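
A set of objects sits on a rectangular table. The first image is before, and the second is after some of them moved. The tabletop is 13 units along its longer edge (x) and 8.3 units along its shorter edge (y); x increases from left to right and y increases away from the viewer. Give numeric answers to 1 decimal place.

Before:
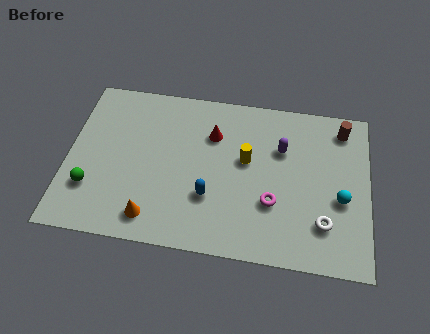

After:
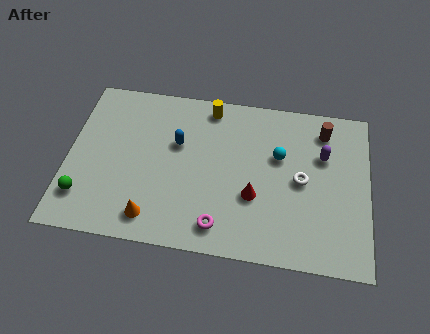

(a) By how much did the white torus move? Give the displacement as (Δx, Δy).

(-1.0, 2.0)

The white torus started near (11.1, 2.1) and ended near (10.1, 4.1).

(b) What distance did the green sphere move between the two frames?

0.6

From (1.1, 2.4) to (0.8, 1.9), the green sphere covered √(0.3² + 0.5²) ≈ 0.6 units.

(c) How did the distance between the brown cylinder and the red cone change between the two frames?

-0.9

Before: roughly 5.7 units apart; after: 4.8. That's 0.9 units closer together.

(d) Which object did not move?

the orange cone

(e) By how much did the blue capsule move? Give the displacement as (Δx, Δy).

(-1.5, 2.5)

The blue capsule was at about (6.2, 2.7) and moved to about (4.7, 5.2).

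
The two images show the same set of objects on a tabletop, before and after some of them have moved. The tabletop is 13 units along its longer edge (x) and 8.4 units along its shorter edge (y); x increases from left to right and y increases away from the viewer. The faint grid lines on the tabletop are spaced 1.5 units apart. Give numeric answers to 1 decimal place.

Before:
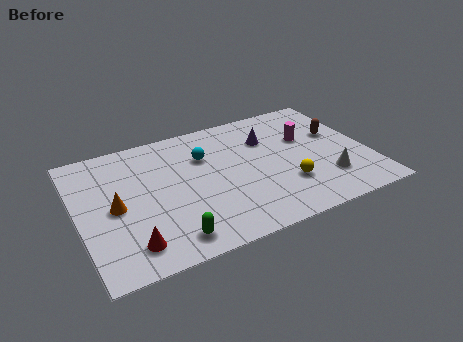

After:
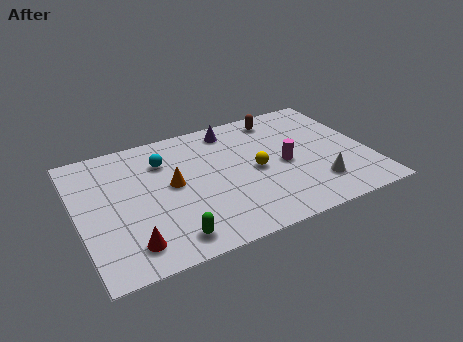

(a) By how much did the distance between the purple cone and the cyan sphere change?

+0.5

Before: roughly 2.9 units apart; after: 3.4. That's 0.5 units further apart.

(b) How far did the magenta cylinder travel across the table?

1.8

The magenta cylinder moved from about (10.4, 5.3) to (9.2, 3.9), a distance of √(1.2² + 1.4²) ≈ 1.8.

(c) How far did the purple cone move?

2.0

The purple cone was near (8.7, 5.9) before and (7.2, 7.2) after, so it travelled √(1.5² + 1.3²) ≈ 2.0 units.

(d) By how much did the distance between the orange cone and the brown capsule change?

-4.4

They were about 10.3 units apart before and 5.9 after — 4.4 units closer together.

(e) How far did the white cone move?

0.5

The white cone was near (10.9, 2.2) before and (10.4, 2.0) after, so it travelled √(0.5² + 0.2²) ≈ 0.5 units.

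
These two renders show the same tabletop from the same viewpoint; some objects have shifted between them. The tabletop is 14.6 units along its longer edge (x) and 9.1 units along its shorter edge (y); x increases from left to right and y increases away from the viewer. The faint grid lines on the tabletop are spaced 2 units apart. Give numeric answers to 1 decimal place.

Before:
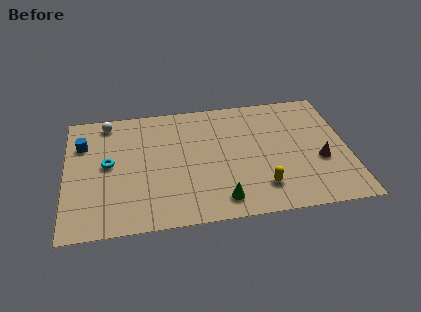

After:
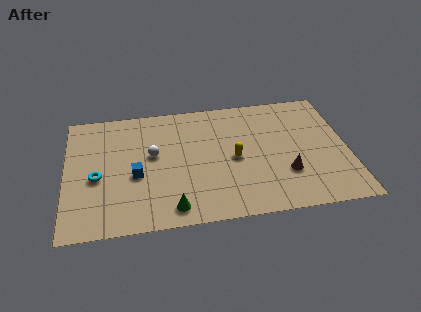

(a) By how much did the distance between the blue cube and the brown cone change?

-4.8

The distance was about 12.6 in the first image and 7.8 in the second, so they moved 4.8 units closer together.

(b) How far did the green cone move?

2.5

The green cone moved from about (7.9, 1.4) to (5.4, 1.2), a distance of √(2.5² + 0.2²) ≈ 2.5.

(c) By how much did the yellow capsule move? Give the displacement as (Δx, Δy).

(-1.3, 2.3)

From the two frames, the yellow capsule sits at roughly (10.0, 2.0) before and (8.7, 4.3) after.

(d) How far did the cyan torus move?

1.1

The cyan torus was near (2.2, 4.8) before and (1.6, 3.9) after, so it travelled √(0.6² + 0.9²) ≈ 1.1 units.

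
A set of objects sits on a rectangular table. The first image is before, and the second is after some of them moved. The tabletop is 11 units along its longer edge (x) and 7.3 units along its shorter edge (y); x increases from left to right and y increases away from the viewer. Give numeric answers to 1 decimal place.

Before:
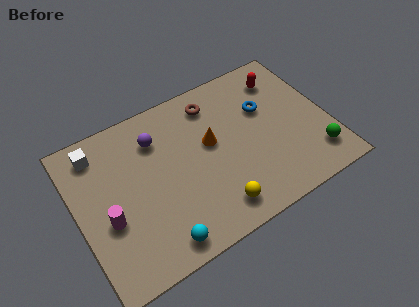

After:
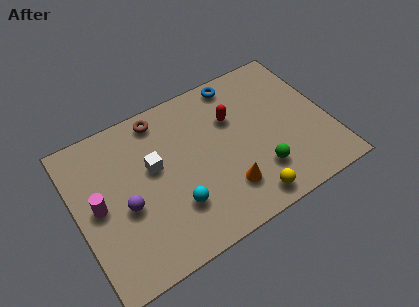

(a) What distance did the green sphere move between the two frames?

2.4

The green sphere was near (10.1, 1.5) before and (7.7, 1.9) after, so it travelled √(2.4² + 0.4²) ≈ 2.4 units.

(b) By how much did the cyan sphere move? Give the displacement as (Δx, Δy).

(0.9, 1.2)

The cyan sphere was at about (3.1, 0.9) and moved to about (4.0, 2.1).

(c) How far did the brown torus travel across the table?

2.3

From (6.3, 6.0) to (4.0, 6.4), the brown torus covered √(2.3² + 0.4²) ≈ 2.3 units.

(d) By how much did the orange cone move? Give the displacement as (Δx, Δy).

(0.3, -2.4)

The orange cone started near (5.9, 4.2) and ended near (6.2, 1.8).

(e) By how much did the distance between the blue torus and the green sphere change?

+1.0

They were about 3.6 units apart before and 4.6 after — 1.0 units further apart.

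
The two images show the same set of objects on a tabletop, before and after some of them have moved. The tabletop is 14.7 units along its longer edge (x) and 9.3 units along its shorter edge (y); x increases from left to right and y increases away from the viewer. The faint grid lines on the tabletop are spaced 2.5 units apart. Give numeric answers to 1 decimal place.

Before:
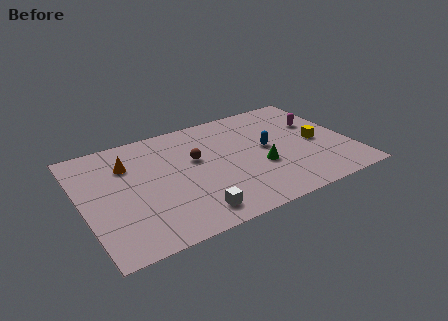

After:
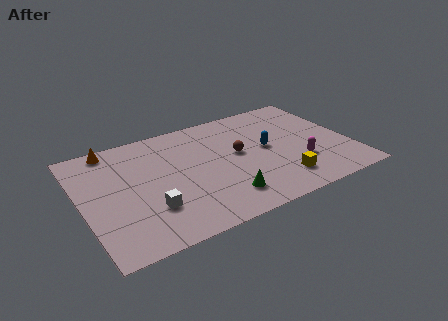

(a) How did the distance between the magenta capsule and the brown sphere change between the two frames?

-3.1

The distance was about 6.9 in the first image and 3.8 in the second, so they moved 3.1 units closer together.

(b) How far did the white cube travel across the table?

2.5

From (5.5, 1.4) to (3.4, 2.7), the white cube covered √(2.1² + 1.3²) ≈ 2.5 units.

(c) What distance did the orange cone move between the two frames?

1.8

From (2.7, 6.7) to (2.0, 8.4), the orange cone covered √(0.7² + 1.7²) ≈ 1.8 units.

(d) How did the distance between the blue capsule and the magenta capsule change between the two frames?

-0.7

Before: roughly 3.2 units apart; after: 2.5. That's 0.7 units closer together.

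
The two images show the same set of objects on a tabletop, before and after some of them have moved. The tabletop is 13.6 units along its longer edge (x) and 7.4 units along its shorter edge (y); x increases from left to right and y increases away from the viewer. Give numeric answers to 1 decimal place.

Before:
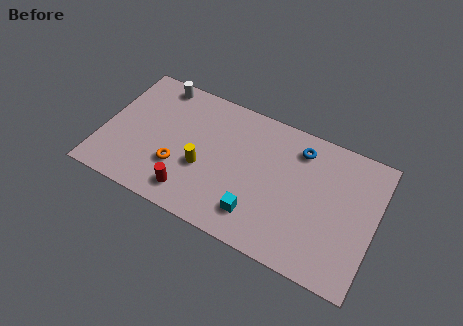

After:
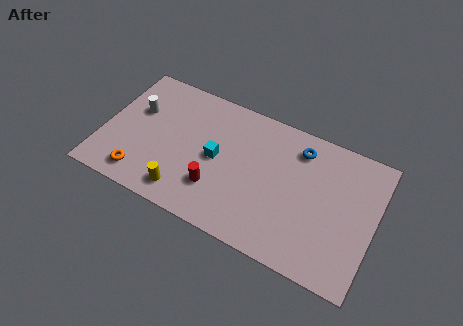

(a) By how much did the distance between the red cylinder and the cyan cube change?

-1.7

They were about 3.3 units apart before and 1.6 after — 1.7 units closer together.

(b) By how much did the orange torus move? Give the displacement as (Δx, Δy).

(-1.7, -1.2)

The orange torus started near (3.9, 2.4) and ended near (2.2, 1.2).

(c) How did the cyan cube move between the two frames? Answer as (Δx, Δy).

(-2.3, 2.1)

The cyan cube was at about (8.0, 1.6) and moved to about (5.7, 3.7).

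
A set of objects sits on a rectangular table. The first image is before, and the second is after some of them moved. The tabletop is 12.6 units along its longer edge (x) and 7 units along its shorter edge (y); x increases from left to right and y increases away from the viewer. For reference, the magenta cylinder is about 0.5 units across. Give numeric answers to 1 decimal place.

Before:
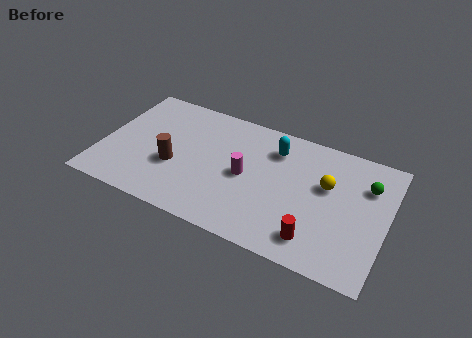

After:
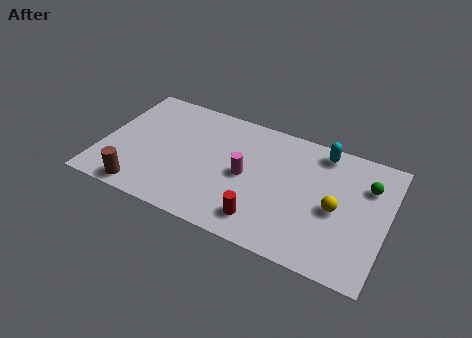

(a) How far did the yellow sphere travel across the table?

1.2

The yellow sphere was near (9.9, 4.3) before and (10.4, 3.2) after, so it travelled √(0.5² + 1.1²) ≈ 1.2 units.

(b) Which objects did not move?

the green sphere and the magenta cylinder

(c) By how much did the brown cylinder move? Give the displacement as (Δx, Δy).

(-1.2, -1.9)

From the two frames, the brown cylinder sits at roughly (3.3, 2.7) before and (2.1, 0.8) after.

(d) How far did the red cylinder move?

2.3

The red cylinder was near (9.7, 1.3) before and (7.4, 1.3) after, so it travelled √(2.3² + 0.0²) ≈ 2.3 units.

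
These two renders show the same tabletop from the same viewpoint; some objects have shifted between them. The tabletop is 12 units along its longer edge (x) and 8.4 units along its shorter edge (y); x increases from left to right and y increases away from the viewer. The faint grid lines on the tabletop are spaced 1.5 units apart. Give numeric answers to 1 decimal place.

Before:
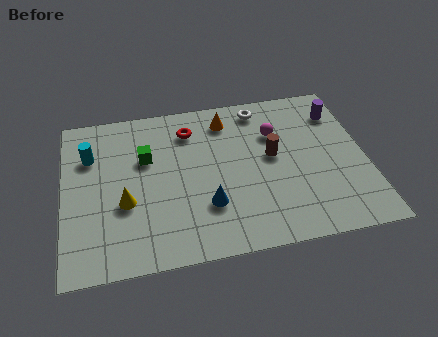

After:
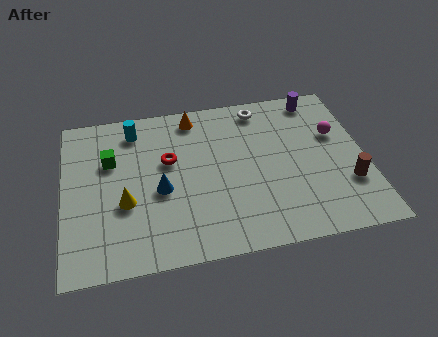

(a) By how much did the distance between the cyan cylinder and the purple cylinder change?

-2.6

They were about 10.0 units apart before and 7.4 after — 2.6 units closer together.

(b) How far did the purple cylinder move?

1.2

From (11.1, 6.5) to (10.3, 7.4), the purple cylinder covered √(0.8² + 0.9²) ≈ 1.2 units.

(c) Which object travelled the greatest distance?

the brown cylinder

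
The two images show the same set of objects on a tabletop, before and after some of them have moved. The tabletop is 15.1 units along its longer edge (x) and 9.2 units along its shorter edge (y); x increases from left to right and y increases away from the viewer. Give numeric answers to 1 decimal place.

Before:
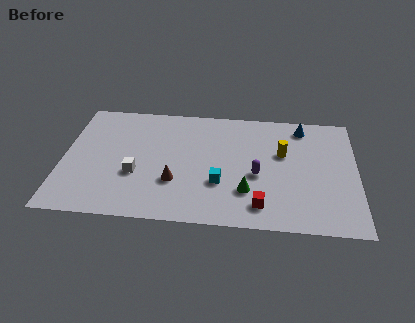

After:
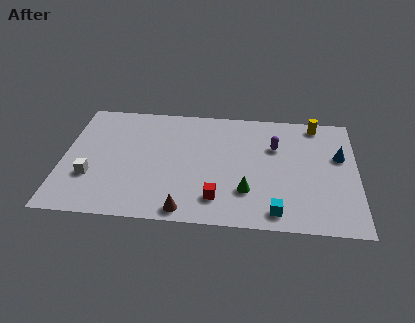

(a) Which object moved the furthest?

the cyan cube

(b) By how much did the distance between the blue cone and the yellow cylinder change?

+0.4

The distance was about 2.4 in the first image and 2.8 in the second, so they moved 0.4 units further apart.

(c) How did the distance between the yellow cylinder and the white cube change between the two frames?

+4.8

They were about 7.8 units apart before and 12.6 after — 4.8 units further apart.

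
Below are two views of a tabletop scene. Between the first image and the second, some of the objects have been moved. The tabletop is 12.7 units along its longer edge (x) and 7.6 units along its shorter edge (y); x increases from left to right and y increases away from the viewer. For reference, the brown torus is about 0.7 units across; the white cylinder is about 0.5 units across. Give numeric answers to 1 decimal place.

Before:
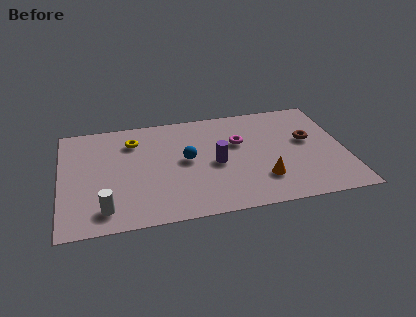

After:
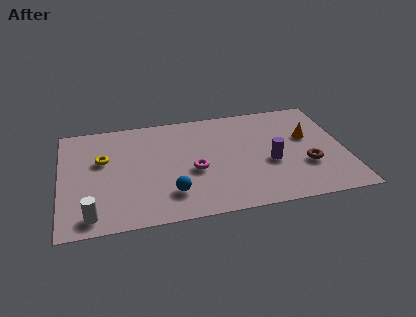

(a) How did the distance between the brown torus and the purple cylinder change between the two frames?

-2.6

Before: roughly 4.3 units apart; after: 1.7. That's 2.6 units closer together.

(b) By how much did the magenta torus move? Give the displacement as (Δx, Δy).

(-2.1, -1.6)

From the two frames, the magenta torus sits at roughly (8.0, 4.8) before and (5.9, 3.2) after.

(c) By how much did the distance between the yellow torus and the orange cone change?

+2.4

They were about 6.8 units apart before and 9.2 after — 2.4 units further apart.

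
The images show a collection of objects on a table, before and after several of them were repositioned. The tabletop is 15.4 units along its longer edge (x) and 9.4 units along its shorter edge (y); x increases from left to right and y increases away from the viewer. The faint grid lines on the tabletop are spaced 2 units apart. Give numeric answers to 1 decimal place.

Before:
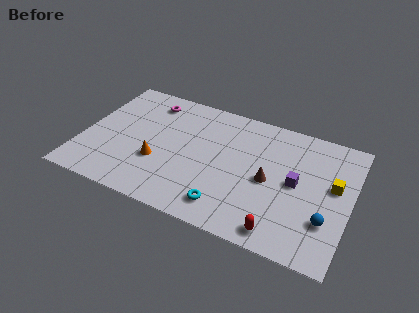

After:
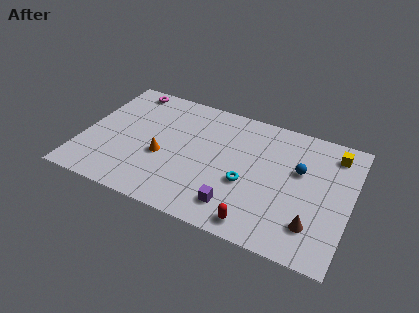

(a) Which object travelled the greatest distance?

the purple cube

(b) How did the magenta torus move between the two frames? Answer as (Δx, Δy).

(-1.4, 0.6)

From the two frames, the magenta torus sits at roughly (3.4, 7.8) before and (2.0, 8.4) after.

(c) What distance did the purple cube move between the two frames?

4.3

The purple cube was near (12.3, 4.8) before and (9.2, 1.8) after, so it travelled √(3.1² + 3.0²) ≈ 4.3 units.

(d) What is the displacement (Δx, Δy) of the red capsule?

(-1.3, 0.0)

The red capsule was at about (11.8, 1.1) and moved to about (10.5, 1.1).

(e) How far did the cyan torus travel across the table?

2.3

The cyan torus moved from about (8.7, 1.6) to (9.6, 3.7), a distance of √(0.9² + 2.1²) ≈ 2.3.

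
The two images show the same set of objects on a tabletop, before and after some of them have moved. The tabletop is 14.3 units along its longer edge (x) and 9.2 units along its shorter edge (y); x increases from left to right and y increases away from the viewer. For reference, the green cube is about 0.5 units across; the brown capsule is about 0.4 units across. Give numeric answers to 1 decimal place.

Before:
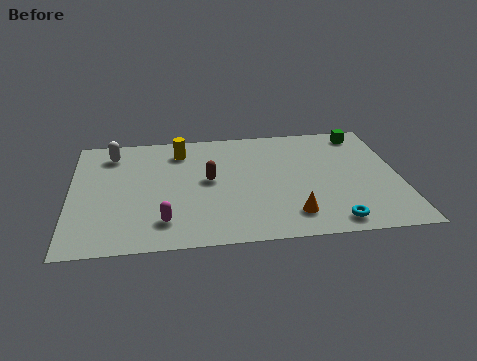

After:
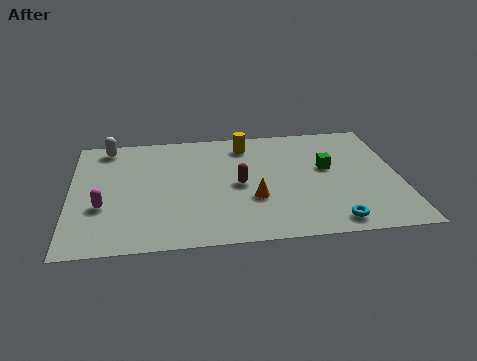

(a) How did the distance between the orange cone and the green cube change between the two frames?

-3.2

They were about 7.1 units apart before and 3.9 after — 3.2 units closer together.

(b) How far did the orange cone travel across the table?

2.1

From (9.5, 1.8) to (7.9, 3.2), the orange cone covered √(1.6² + 1.4²) ≈ 2.1 units.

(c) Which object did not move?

the cyan torus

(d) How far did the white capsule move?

0.6

The white capsule was near (1.8, 7.5) before and (1.6, 8.1) after, so it travelled √(0.2² + 0.6²) ≈ 0.6 units.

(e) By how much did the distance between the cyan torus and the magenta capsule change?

+2.8

The distance was about 7.2 in the first image and 10.0 in the second, so they moved 2.8 units further apart.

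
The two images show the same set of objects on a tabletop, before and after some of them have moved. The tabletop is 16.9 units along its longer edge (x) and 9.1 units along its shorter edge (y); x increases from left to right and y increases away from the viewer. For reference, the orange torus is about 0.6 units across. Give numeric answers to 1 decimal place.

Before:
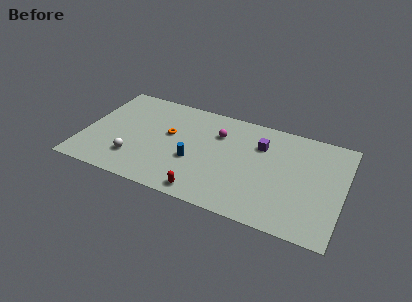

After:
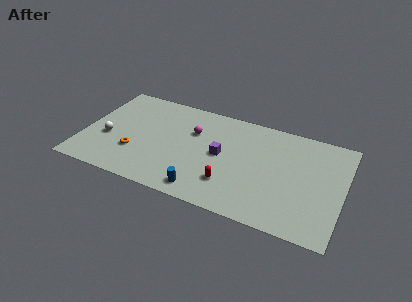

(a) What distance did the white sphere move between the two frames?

2.3

From (3.5, 2.3) to (1.6, 3.6), the white sphere covered √(1.9² + 1.3²) ≈ 2.3 units.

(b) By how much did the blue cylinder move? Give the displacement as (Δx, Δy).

(0.9, -2.3)

From the two frames, the blue cylinder sits at roughly (7.3, 3.5) before and (8.2, 1.2) after.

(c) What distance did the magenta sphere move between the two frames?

1.6

From (8.6, 6.5) to (7.0, 6.1), the magenta sphere covered √(1.6² + 0.4²) ≈ 1.6 units.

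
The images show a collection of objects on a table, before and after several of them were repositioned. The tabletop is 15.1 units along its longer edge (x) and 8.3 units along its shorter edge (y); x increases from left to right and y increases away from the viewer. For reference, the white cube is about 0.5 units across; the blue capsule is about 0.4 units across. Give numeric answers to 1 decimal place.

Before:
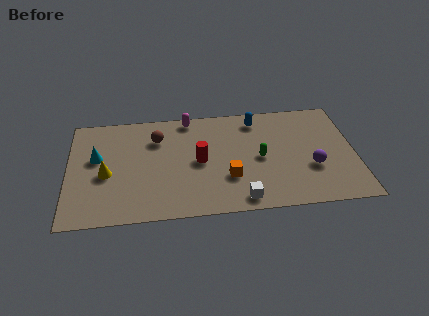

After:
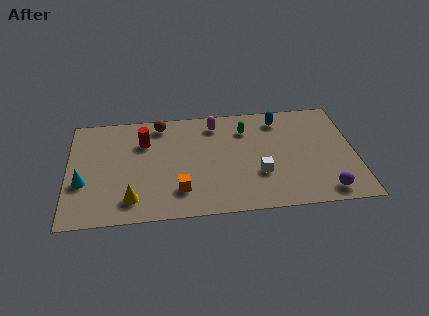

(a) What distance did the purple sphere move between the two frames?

2.0

The purple sphere moved from about (12.8, 3.0) to (13.4, 1.1), a distance of √(0.6² + 1.9²) ≈ 2.0.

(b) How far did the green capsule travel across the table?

2.4

From (10.1, 4.0) to (9.4, 6.3), the green capsule covered √(0.7² + 2.3²) ≈ 2.4 units.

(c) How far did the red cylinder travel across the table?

3.4

From (6.9, 4.1) to (4.0, 5.9), the red cylinder covered √(2.9² + 1.8²) ≈ 3.4 units.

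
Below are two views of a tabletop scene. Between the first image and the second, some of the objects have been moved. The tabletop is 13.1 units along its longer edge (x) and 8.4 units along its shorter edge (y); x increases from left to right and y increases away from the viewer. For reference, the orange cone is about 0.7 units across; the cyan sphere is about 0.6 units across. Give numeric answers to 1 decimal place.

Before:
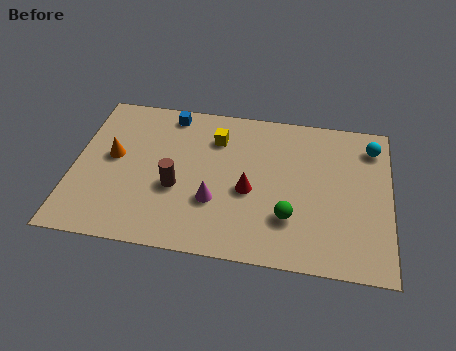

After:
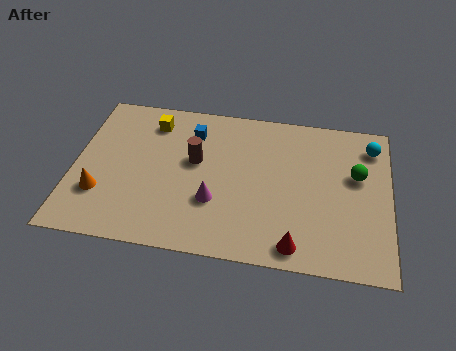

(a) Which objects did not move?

the cyan sphere and the magenta cone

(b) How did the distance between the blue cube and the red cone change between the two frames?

+1.9

Before: roughly 5.2 units apart; after: 7.1. That's 1.9 units further apart.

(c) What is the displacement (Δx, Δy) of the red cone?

(2.0, -2.6)

The red cone was at about (7.3, 3.6) and moved to about (9.3, 1.0).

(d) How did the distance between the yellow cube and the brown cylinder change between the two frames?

-0.7

The distance was about 3.4 in the first image and 2.7 in the second, so they moved 0.7 units closer together.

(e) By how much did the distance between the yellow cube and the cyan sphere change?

+2.7

The distance was about 6.5 in the first image and 9.2 in the second, so they moved 2.7 units further apart.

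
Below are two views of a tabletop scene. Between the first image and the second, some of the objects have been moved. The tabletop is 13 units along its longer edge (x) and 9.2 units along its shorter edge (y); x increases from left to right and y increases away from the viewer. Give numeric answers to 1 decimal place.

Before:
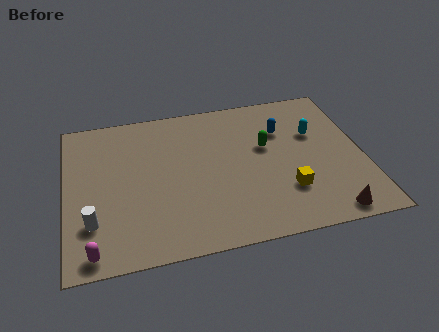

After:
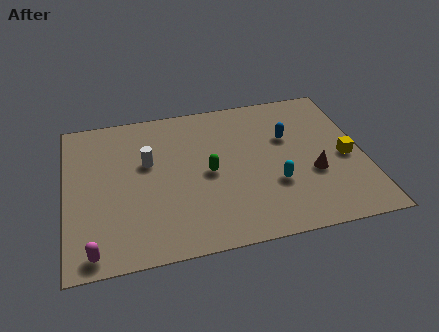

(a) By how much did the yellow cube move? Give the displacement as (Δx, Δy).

(2.7, 1.5)

The yellow cube started near (9.5, 2.6) and ended near (12.2, 4.1).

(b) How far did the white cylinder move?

4.0

From (1.1, 2.5) to (3.6, 5.6), the white cylinder covered √(2.5² + 3.1²) ≈ 4.0 units.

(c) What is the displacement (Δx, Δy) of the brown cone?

(-0.5, 2.5)

The brown cone was at about (11.2, 0.9) and moved to about (10.7, 3.4).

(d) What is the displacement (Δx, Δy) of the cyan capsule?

(-2.0, -2.8)

The cyan capsule started near (11.0, 5.9) and ended near (9.0, 3.1).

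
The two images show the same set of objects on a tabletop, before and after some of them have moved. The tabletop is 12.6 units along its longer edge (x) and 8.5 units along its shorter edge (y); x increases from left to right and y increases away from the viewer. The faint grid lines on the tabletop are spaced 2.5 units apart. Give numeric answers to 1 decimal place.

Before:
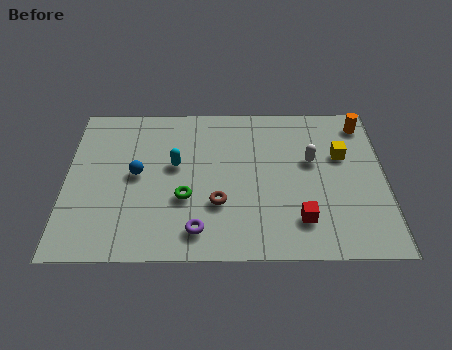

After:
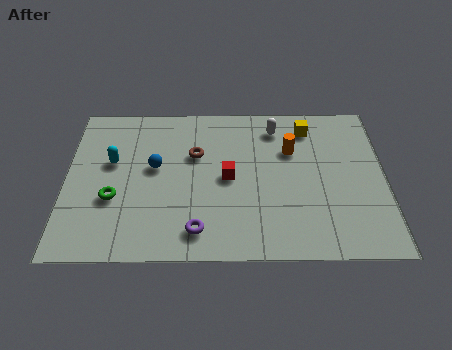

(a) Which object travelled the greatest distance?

the red cube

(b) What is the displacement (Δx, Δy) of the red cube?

(-2.8, 2.3)

The red cube started near (9.2, 1.9) and ended near (6.4, 4.2).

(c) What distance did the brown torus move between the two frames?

2.8

The brown torus was near (6.0, 2.8) before and (5.1, 5.5) after, so it travelled √(0.9² + 2.7²) ≈ 2.8 units.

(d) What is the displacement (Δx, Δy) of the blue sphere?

(0.7, 0.4)

The blue sphere was at about (2.8, 4.4) and moved to about (3.5, 4.8).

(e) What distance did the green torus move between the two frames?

2.8

The green torus moved from about (4.7, 3.1) to (1.9, 3.1), a distance of √(2.8² + 0.0²) ≈ 2.8.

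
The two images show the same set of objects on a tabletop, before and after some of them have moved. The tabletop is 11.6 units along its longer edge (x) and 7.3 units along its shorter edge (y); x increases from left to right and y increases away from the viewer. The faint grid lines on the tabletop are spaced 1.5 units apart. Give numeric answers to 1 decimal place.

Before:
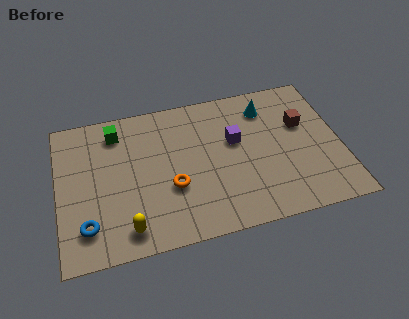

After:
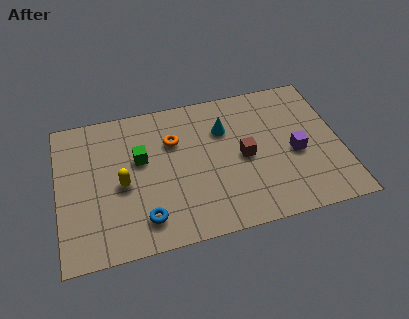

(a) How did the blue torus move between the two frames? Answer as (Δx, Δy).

(2.3, -0.2)

The blue torus started near (1.1, 1.6) and ended near (3.4, 1.4).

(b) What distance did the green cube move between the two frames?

1.8

From (2.5, 6.0) to (3.4, 4.4), the green cube covered √(0.9² + 1.6²) ≈ 1.8 units.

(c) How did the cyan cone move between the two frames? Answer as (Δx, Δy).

(-1.8, -0.7)

From the two frames, the cyan cone sits at roughly (8.7, 5.8) before and (6.9, 5.1) after.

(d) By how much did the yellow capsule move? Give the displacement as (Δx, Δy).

(-0.1, 2.2)

The yellow capsule was at about (2.7, 1.1) and moved to about (2.6, 3.3).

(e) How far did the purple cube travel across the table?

2.7

The purple cube was near (7.3, 4.4) before and (9.7, 3.2) after, so it travelled √(2.4² + 1.2²) ≈ 2.7 units.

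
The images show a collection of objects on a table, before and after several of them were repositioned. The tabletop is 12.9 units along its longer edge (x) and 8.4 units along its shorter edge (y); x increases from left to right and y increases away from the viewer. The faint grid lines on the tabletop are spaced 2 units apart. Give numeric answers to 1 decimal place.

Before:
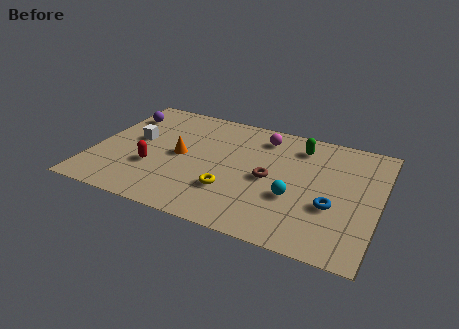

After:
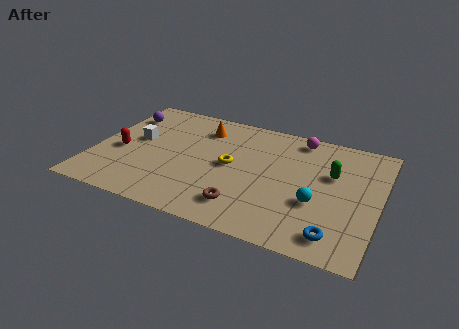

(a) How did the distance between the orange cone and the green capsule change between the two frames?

+0.4

Before: roughly 5.8 units apart; after: 6.2. That's 0.4 units further apart.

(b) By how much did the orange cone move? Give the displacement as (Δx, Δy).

(0.7, 2.4)

From the two frames, the orange cone sits at roughly (3.9, 4.2) before and (4.6, 6.6) after.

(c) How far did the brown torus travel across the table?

2.5

The brown torus was near (8.0, 4.0) before and (7.1, 1.7) after, so it travelled √(0.9² + 2.3²) ≈ 2.5 units.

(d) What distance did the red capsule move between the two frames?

1.7

The red capsule moved from about (2.8, 2.9) to (1.2, 3.6), a distance of √(1.6² + 0.7²) ≈ 1.7.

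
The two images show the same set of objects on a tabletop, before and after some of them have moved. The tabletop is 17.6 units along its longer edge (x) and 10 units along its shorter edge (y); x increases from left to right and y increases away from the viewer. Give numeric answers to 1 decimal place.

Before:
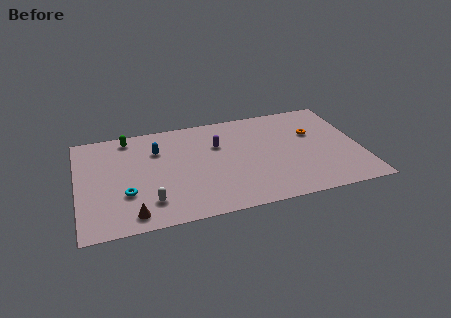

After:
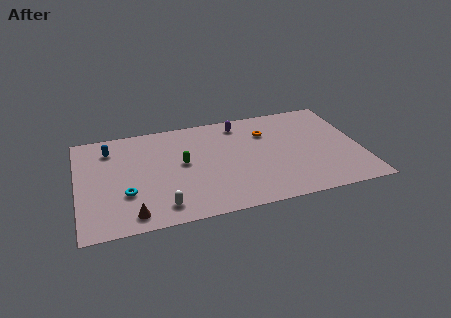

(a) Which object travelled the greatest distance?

the green capsule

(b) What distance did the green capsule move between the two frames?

4.7

From (3.3, 8.8) to (6.5, 5.4), the green capsule covered √(3.2² + 3.4²) ≈ 4.7 units.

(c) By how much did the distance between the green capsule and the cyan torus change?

-1.3

Before: roughly 5.5 units apart; after: 4.2. That's 1.3 units closer together.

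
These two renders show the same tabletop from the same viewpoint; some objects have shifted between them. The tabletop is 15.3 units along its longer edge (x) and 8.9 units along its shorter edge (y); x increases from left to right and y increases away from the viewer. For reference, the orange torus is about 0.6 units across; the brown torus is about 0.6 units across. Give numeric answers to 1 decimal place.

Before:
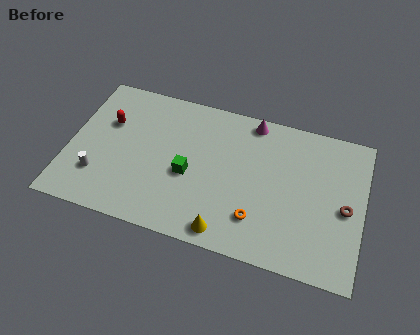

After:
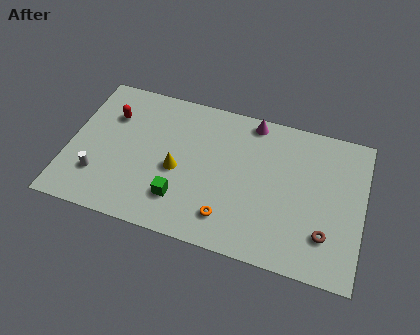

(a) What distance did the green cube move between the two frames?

1.6

From (6.3, 3.8) to (6.0, 2.2), the green cube covered √(0.3² + 1.6²) ≈ 1.6 units.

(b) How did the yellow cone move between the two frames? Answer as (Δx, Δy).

(-2.8, 2.9)

The yellow cone was at about (8.5, 1.0) and moved to about (5.7, 3.9).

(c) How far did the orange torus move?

1.6

The orange torus moved from about (10.0, 2.2) to (8.5, 1.8), a distance of √(1.5² + 0.4²) ≈ 1.6.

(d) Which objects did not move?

the white cylinder and the magenta cone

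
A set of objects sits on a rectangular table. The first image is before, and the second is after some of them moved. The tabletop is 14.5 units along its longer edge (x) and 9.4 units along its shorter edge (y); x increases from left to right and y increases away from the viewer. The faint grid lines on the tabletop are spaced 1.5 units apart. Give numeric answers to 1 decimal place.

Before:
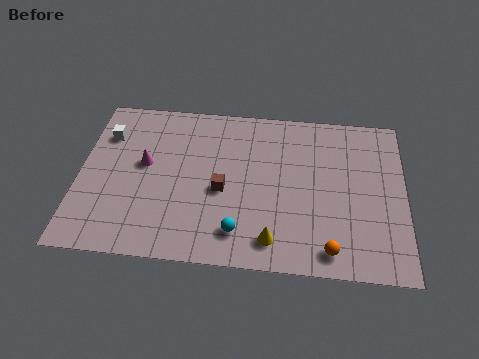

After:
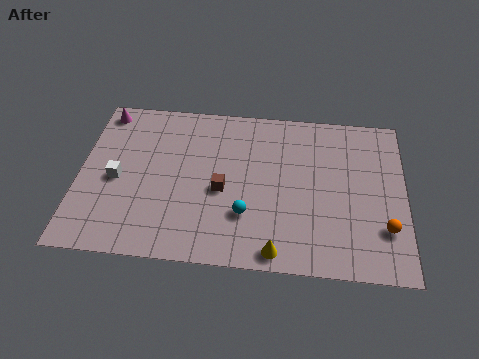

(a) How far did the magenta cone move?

3.6

The magenta cone moved from about (2.9, 5.3) to (0.9, 8.3), a distance of √(2.0² + 3.0²) ≈ 3.6.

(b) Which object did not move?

the brown cube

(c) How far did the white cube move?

2.7

From (1.1, 6.9) to (1.7, 4.3), the white cube covered √(0.6² + 2.6²) ≈ 2.7 units.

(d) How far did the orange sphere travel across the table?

2.8

The orange sphere moved from about (11.2, 1.2) to (13.6, 2.6), a distance of √(2.4² + 1.4²) ≈ 2.8.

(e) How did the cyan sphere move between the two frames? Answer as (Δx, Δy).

(0.3, 1.0)

The cyan sphere started near (7.2, 1.8) and ended near (7.5, 2.8).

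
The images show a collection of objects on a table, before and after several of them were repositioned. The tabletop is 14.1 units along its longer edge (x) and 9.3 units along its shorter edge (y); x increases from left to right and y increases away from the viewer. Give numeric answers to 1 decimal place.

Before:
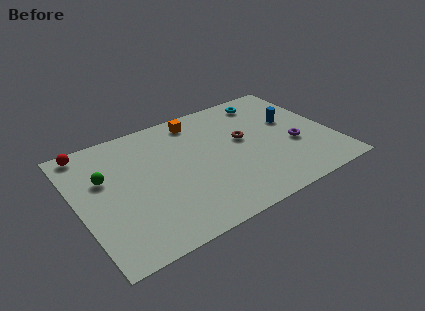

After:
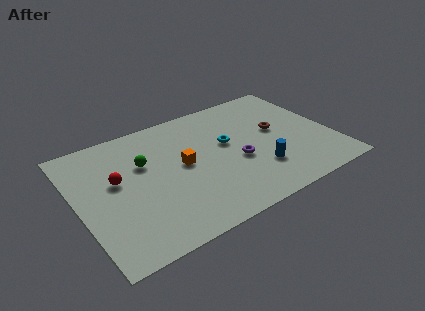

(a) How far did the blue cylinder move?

3.8

The blue cylinder moved from about (12.1, 5.6) to (9.7, 2.6), a distance of √(2.4² + 3.0²) ≈ 3.8.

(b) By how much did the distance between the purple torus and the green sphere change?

-5.2

The distance was about 10.6 in the first image and 5.4 in the second, so they moved 5.2 units closer together.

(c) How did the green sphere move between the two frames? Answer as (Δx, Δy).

(2.2, 0.1)

The green sphere started near (1.6, 5.9) and ended near (3.8, 6.0).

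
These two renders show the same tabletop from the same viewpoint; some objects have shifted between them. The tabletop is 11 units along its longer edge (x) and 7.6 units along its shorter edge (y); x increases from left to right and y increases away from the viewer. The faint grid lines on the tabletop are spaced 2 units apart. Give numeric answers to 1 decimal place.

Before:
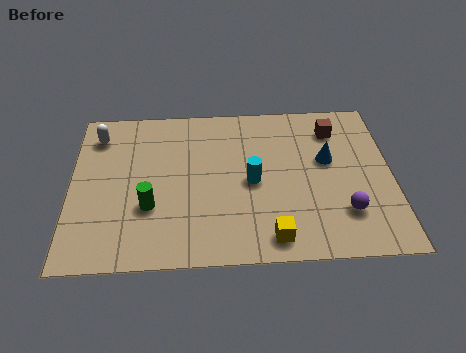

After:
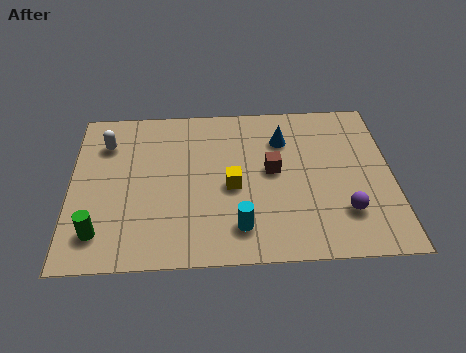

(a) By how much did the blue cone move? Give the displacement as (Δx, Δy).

(-1.5, 1.1)

The blue cone was at about (8.8, 4.5) and moved to about (7.3, 5.6).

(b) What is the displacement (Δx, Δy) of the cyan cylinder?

(-0.5, -2.1)

The cyan cylinder was at about (6.2, 3.6) and moved to about (5.7, 1.5).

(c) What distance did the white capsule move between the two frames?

0.5

The white capsule was near (0.9, 6.1) before and (1.2, 5.7) after, so it travelled √(0.3² + 0.4²) ≈ 0.5 units.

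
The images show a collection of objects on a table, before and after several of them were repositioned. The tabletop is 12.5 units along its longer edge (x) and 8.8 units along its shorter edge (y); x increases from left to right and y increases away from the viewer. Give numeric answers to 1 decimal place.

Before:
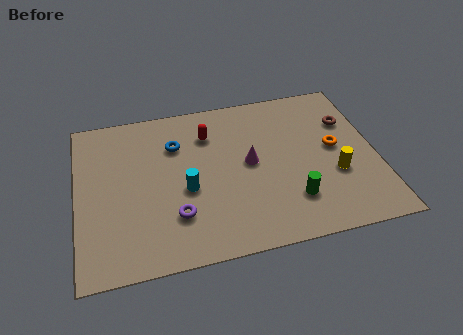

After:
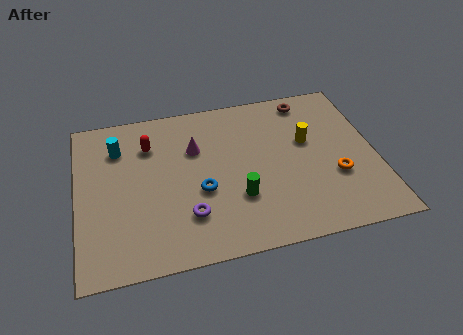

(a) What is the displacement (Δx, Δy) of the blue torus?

(0.9, -2.8)

From the two frames, the blue torus sits at roughly (4.2, 6.3) before and (5.1, 3.5) after.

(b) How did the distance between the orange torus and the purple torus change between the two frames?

-0.9

Before: roughly 7.2 units apart; after: 6.3. That's 0.9 units closer together.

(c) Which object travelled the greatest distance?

the cyan cylinder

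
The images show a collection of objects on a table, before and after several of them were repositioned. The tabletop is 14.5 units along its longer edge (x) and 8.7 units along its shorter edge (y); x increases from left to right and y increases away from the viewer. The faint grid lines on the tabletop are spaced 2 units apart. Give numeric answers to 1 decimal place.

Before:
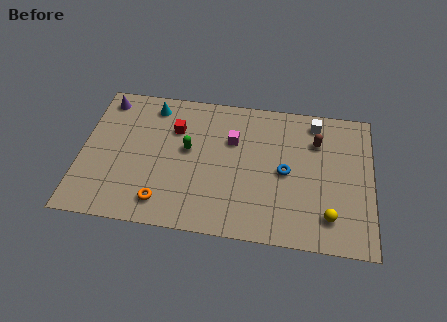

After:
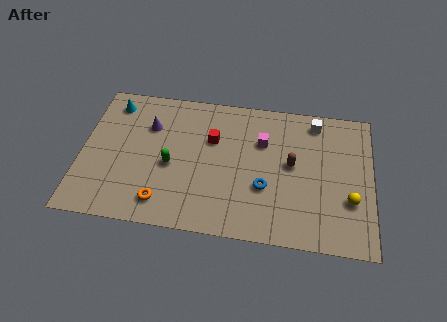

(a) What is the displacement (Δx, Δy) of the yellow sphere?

(1.0, 1.1)

The yellow sphere started near (12.4, 1.8) and ended near (13.4, 2.9).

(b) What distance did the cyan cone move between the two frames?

2.0

The cyan cone was near (3.4, 7.4) before and (1.4, 7.3) after, so it travelled √(2.0² + 0.1²) ≈ 2.0 units.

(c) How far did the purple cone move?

2.7

The purple cone moved from about (1.0, 7.5) to (3.3, 6.1), a distance of √(2.3² + 1.4²) ≈ 2.7.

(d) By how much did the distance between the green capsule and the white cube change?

+1.2

They were about 6.8 units apart before and 8.0 after — 1.2 units further apart.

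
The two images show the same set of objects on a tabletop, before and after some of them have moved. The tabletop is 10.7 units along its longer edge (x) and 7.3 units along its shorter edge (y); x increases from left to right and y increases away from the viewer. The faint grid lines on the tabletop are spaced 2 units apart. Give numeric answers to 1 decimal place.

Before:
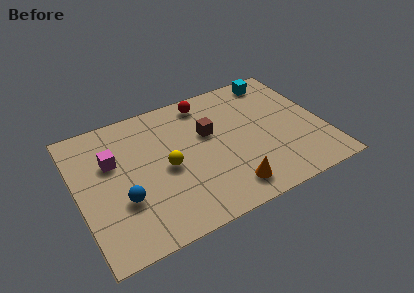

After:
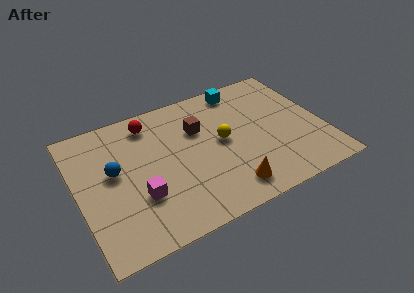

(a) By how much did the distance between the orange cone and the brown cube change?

+0.5

The distance was about 3.3 in the first image and 3.8 in the second, so they moved 0.5 units further apart.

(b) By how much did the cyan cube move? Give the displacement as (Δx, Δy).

(-1.6, 0.0)

The cyan cube started near (9.1, 6.4) and ended near (7.5, 6.4).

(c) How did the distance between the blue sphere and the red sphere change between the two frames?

-2.9

Before: roughly 5.6 units apart; after: 2.7. That's 2.9 units closer together.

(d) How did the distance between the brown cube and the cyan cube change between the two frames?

-1.2

Before: roughly 3.8 units apart; after: 2.6. That's 1.2 units closer together.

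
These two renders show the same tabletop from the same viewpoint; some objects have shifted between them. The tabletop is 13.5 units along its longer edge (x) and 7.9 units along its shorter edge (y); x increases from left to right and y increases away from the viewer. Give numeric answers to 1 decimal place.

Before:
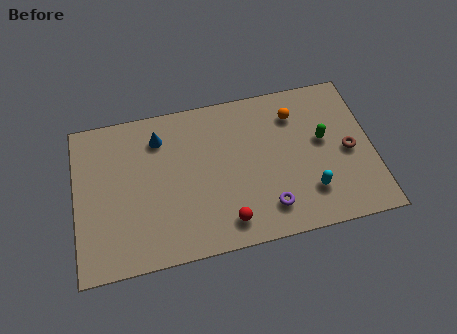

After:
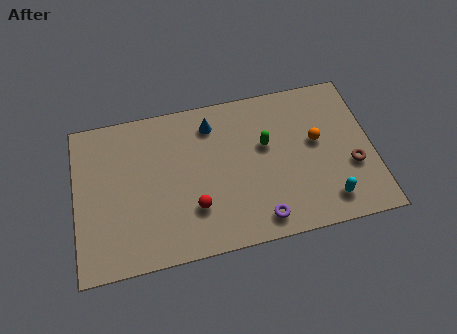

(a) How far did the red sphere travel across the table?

1.7

From (6.7, 1.3) to (5.3, 2.3), the red sphere covered √(1.4² + 1.0²) ≈ 1.7 units.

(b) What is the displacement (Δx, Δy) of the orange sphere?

(0.9, -1.6)

From the two frames, the orange sphere sits at roughly (10.1, 6.1) before and (11.0, 4.5) after.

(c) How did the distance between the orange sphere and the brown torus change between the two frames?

-1.1

The distance was about 3.3 in the first image and 2.2 in the second, so they moved 1.1 units closer together.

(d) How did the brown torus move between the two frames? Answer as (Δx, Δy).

(0.1, -0.8)

From the two frames, the brown torus sits at roughly (12.4, 3.7) before and (12.5, 2.9) after.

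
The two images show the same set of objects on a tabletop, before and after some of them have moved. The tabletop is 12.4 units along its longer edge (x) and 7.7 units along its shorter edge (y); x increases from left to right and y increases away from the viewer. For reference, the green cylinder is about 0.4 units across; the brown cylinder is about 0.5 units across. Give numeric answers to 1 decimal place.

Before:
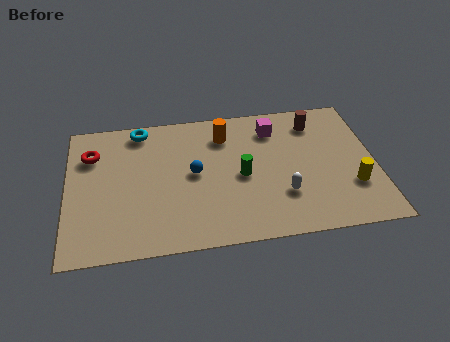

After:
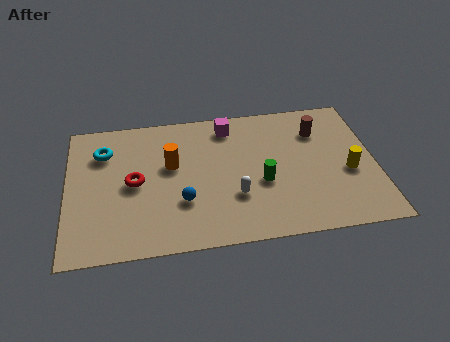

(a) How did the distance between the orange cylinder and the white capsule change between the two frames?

-1.0

Before: roughly 4.3 units apart; after: 3.3. That's 1.0 units closer together.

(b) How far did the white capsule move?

1.9

From (8.6, 2.3) to (6.7, 2.5), the white capsule covered √(1.9² + 0.2²) ≈ 1.9 units.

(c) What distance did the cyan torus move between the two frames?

1.9

The cyan torus moved from about (3.0, 6.8) to (1.5, 5.7), a distance of √(1.5² + 1.1²) ≈ 1.9.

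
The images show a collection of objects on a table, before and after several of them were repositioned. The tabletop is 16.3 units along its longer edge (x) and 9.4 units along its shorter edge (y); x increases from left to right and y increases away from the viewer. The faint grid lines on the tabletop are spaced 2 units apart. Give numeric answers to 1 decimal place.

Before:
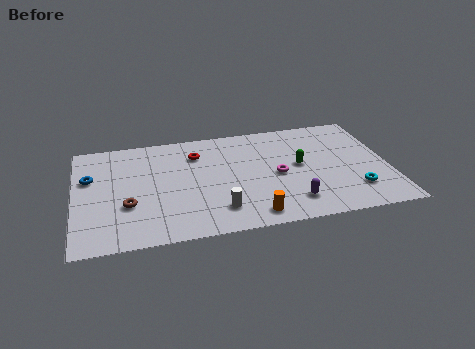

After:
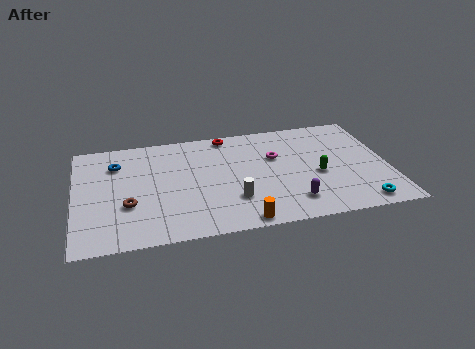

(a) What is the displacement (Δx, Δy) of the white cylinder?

(0.8, 0.7)

The white cylinder started near (7.3, 2.0) and ended near (8.1, 2.7).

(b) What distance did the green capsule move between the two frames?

1.3

The green capsule was near (11.7, 5.0) before and (12.6, 4.0) after, so it travelled √(0.9² + 1.0²) ≈ 1.3 units.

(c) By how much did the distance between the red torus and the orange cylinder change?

+1.3

The distance was about 6.4 in the first image and 7.7 in the second, so they moved 1.3 units further apart.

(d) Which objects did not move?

the brown torus and the purple capsule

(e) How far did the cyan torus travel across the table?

1.2

The cyan torus moved from about (14.4, 2.3) to (14.6, 1.1), a distance of √(0.2² + 1.2²) ≈ 1.2.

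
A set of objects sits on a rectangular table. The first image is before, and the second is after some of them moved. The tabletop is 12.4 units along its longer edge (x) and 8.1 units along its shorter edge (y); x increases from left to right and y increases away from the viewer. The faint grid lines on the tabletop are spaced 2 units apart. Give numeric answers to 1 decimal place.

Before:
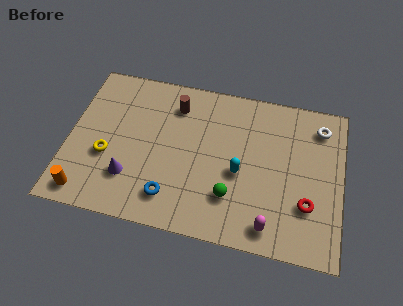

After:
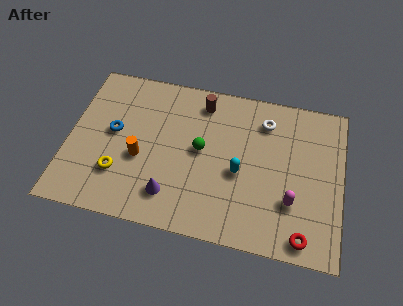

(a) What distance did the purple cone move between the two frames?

2.0

The purple cone moved from about (2.9, 2.2) to (4.8, 1.7), a distance of √(1.9² + 0.5²) ≈ 2.0.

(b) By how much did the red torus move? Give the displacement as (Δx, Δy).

(-0.1, -1.6)

The red torus started near (10.9, 2.5) and ended near (10.8, 0.9).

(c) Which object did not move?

the cyan capsule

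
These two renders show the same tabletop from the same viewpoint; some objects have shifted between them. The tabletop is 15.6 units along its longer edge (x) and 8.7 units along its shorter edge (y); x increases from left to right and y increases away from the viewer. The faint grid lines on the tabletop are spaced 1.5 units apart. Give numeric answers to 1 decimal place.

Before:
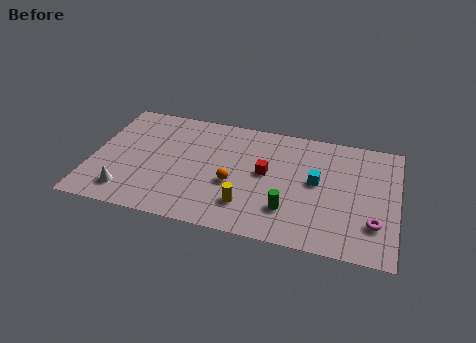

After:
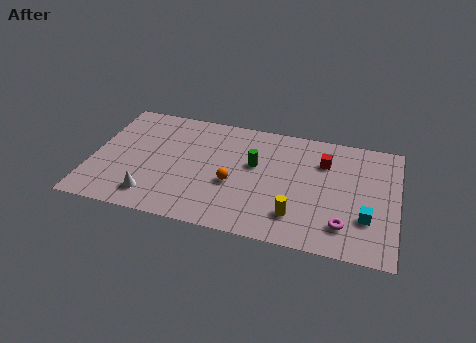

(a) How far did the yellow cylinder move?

2.5

The yellow cylinder was near (8.1, 2.1) before and (10.6, 2.0) after, so it travelled √(2.5² + 0.1²) ≈ 2.5 units.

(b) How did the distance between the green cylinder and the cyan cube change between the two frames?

+3.6

The distance was about 2.7 in the first image and 6.3 in the second, so they moved 3.6 units further apart.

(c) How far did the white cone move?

1.3

The white cone was near (2.0, 1.6) before and (3.3, 1.6) after, so it travelled √(1.3² + 0.0²) ≈ 1.3 units.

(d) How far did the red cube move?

3.3

From (8.9, 4.7) to (11.8, 6.3), the red cube covered √(2.9² + 1.6²) ≈ 3.3 units.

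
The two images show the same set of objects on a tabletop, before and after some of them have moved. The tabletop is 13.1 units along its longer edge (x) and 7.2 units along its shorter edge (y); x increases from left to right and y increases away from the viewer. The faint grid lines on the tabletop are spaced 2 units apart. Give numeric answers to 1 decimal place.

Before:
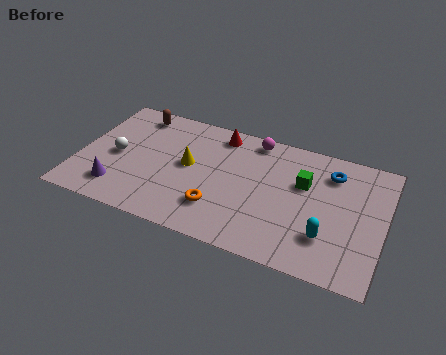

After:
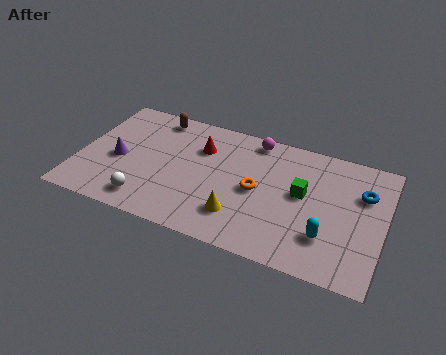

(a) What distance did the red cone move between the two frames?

1.3

The red cone moved from about (5.8, 6.2) to (5.1, 5.1), a distance of √(0.7² + 1.1²) ≈ 1.3.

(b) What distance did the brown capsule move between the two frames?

0.9

The brown capsule moved from about (2.1, 6.2) to (3.0, 6.3), a distance of √(0.9² + 0.1²) ≈ 0.9.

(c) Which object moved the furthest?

the yellow cone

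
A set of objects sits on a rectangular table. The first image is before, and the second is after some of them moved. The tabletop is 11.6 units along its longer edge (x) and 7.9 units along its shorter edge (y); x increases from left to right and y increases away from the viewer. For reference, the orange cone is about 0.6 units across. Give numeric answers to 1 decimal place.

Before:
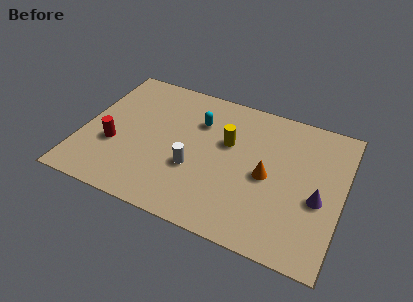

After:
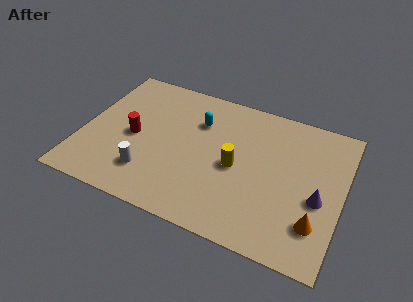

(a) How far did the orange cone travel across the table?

2.9

From (8.3, 3.7) to (10.6, 2.0), the orange cone covered √(2.3² + 1.7²) ≈ 2.9 units.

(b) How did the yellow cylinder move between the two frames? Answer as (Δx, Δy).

(0.5, -1.2)

The yellow cylinder started near (6.4, 4.9) and ended near (6.9, 3.7).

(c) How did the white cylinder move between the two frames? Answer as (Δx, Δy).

(-1.9, -1.0)

The white cylinder started near (5.1, 2.9) and ended near (3.2, 1.9).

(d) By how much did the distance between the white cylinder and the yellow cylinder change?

+1.7

Before: roughly 2.4 units apart; after: 4.1. That's 1.7 units further apart.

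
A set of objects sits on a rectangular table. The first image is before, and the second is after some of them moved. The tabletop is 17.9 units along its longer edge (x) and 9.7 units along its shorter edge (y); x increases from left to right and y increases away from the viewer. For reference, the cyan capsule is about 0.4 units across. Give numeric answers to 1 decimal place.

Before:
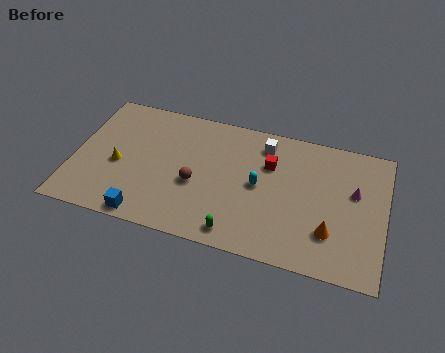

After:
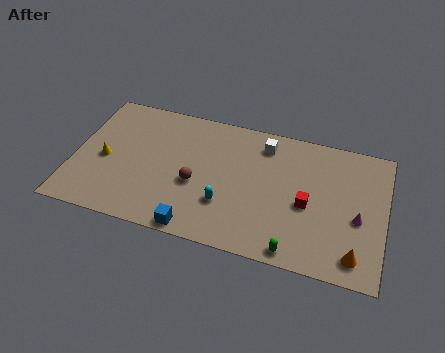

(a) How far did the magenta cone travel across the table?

1.8

The magenta cone moved from about (16.1, 5.9) to (16.4, 4.1), a distance of √(0.3² + 1.8²) ≈ 1.8.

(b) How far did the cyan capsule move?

2.6

The cyan capsule moved from about (10.7, 4.9) to (8.9, 3.0), a distance of √(1.8² + 1.9²) ≈ 2.6.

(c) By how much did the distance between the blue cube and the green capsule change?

+0.4

They were about 5.2 units apart before and 5.6 after — 0.4 units further apart.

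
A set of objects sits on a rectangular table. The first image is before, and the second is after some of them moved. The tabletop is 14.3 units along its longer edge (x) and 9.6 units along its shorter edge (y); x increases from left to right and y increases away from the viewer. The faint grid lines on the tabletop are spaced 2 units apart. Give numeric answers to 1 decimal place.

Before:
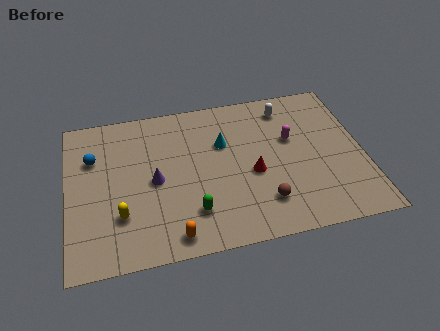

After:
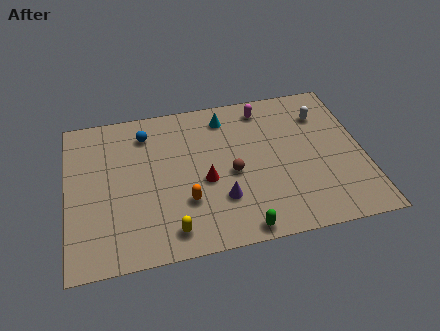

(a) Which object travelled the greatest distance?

the purple cone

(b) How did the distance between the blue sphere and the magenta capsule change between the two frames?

-3.8

The distance was about 9.6 in the first image and 5.8 in the second, so they moved 3.8 units closer together.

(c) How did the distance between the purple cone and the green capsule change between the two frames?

-0.7

Before: roughly 2.9 units apart; after: 2.2. That's 0.7 units closer together.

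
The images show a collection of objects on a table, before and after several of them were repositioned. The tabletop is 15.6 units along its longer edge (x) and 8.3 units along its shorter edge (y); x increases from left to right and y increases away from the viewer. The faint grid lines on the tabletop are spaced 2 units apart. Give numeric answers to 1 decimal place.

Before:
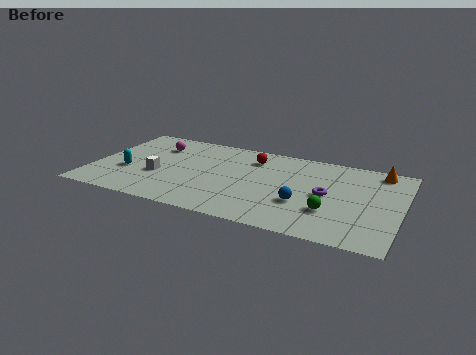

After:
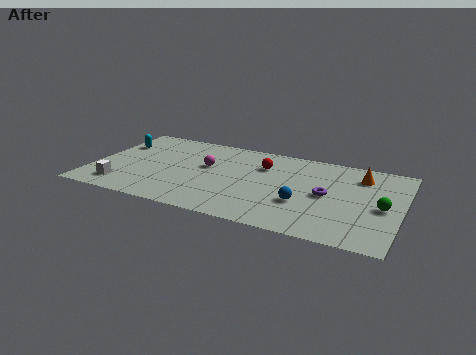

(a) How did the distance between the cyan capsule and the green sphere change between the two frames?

+3.5

The distance was about 10.4 in the first image and 13.9 in the second, so they moved 3.5 units further apart.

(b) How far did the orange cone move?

1.2

The orange cone was near (14.3, 7.3) before and (13.4, 6.5) after, so it travelled √(0.9² + 0.8²) ≈ 1.2 units.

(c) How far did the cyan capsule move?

2.8

From (1.8, 3.1) to (0.9, 5.8), the cyan capsule covered √(0.9² + 2.7²) ≈ 2.8 units.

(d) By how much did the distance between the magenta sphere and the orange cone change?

-3.6

The distance was about 11.5 in the first image and 7.9 in the second, so they moved 3.6 units closer together.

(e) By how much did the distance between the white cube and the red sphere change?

+2.5

They were about 5.6 units apart before and 8.1 after — 2.5 units further apart.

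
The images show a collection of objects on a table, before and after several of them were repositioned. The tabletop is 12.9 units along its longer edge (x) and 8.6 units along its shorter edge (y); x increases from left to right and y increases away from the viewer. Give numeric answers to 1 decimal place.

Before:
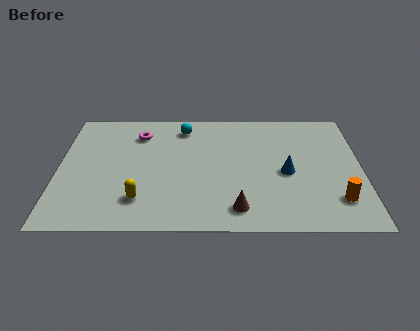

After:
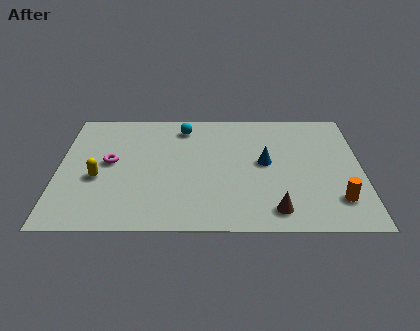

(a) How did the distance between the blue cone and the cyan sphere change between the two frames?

-1.1

Before: roughly 5.5 units apart; after: 4.4. That's 1.1 units closer together.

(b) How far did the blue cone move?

1.1

The blue cone moved from about (9.7, 3.9) to (8.8, 4.6), a distance of √(0.9² + 0.7²) ≈ 1.1.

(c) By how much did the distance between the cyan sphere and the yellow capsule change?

-0.3

Before: roughly 5.5 units apart; after: 5.2. That's 0.3 units closer together.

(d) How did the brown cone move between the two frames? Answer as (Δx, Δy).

(1.6, -0.1)

From the two frames, the brown cone sits at roughly (7.6, 1.4) before and (9.2, 1.3) after.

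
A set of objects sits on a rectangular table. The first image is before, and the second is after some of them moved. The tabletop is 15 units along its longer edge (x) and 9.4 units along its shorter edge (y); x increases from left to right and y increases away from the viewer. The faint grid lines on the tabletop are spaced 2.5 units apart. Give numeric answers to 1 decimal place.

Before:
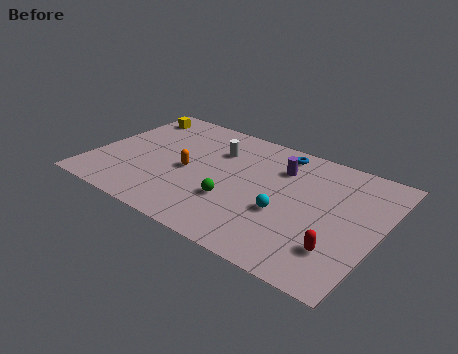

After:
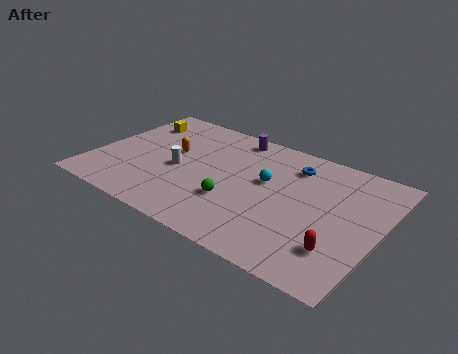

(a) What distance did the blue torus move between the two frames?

1.2

From (9.2, 8.2) to (10.1, 7.4), the blue torus covered √(0.9² + 0.8²) ≈ 1.2 units.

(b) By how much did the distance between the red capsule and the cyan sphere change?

+2.1

Before: roughly 3.2 units apart; after: 5.3. That's 2.1 units further apart.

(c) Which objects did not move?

the green sphere and the red capsule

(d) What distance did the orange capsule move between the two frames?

1.6

The orange capsule moved from about (5.0, 4.3) to (3.9, 5.4), a distance of √(1.1² + 1.1²) ≈ 1.6.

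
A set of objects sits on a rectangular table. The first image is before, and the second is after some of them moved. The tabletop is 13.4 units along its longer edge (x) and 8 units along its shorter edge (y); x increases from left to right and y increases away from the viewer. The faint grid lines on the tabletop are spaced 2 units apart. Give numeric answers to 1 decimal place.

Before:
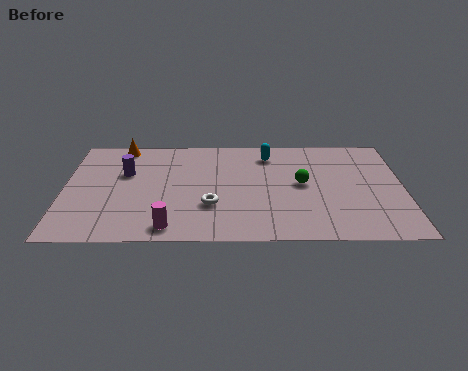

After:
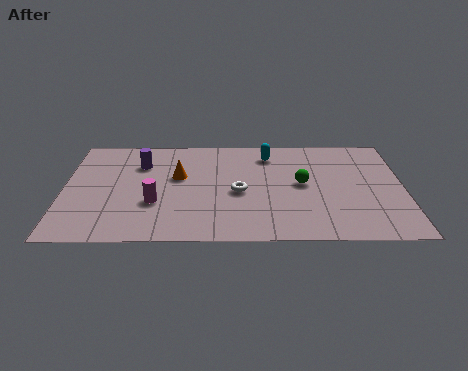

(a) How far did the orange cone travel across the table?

3.3

The orange cone was near (2.2, 7.2) before and (4.5, 4.8) after, so it travelled √(2.3² + 2.4²) ≈ 3.3 units.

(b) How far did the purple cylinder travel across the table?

0.9

The purple cylinder moved from about (2.4, 5.1) to (3.0, 5.8), a distance of √(0.6² + 0.7²) ≈ 0.9.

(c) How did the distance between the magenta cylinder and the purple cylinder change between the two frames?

-1.4

The distance was about 4.5 in the first image and 3.1 in the second, so they moved 1.4 units closer together.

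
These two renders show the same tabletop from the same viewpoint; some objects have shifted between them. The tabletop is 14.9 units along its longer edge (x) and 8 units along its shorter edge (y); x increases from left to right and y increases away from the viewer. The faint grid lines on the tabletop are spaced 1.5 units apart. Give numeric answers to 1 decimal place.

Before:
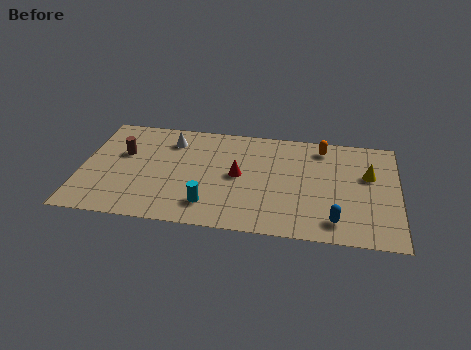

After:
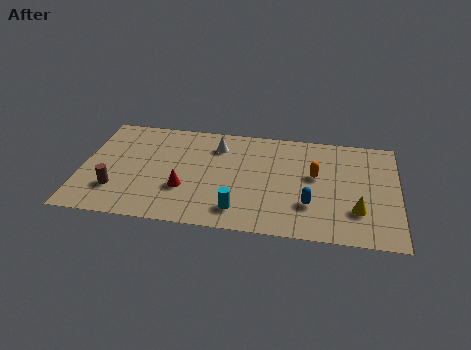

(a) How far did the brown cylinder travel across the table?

2.8

The brown cylinder moved from about (1.9, 5.0) to (1.7, 2.2), a distance of √(0.2² + 2.8²) ≈ 2.8.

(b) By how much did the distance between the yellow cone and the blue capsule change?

-1.7

The distance was about 3.9 in the first image and 2.2 in the second, so they moved 1.7 units closer together.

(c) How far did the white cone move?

2.2

From (4.1, 6.3) to (6.3, 6.2), the white cone covered √(2.2² + 0.1²) ≈ 2.2 units.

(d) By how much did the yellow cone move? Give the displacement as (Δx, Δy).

(-0.5, -2.7)

From the two frames, the yellow cone sits at roughly (13.5, 5.0) before and (13.0, 2.3) after.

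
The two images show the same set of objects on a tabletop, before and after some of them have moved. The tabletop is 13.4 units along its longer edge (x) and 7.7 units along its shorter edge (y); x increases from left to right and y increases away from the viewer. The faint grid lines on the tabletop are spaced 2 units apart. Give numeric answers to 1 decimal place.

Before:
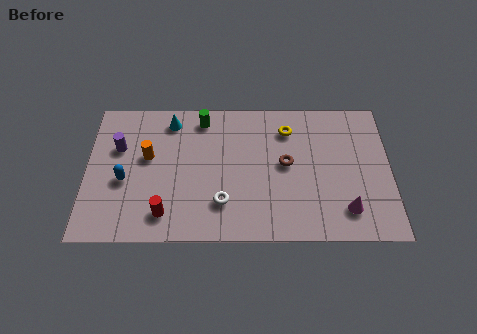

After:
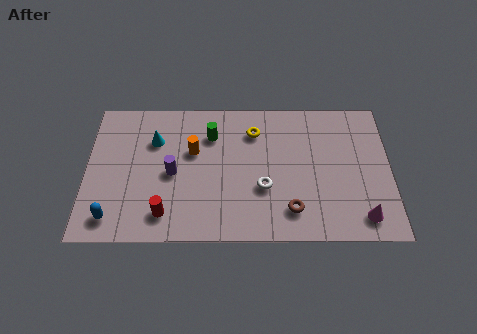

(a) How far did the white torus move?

2.0

The white torus moved from about (6.0, 2.0) to (7.8, 2.8), a distance of √(1.8² + 0.8²) ≈ 2.0.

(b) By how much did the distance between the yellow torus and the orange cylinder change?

-3.5

Before: roughly 6.4 units apart; after: 2.9. That's 3.5 units closer together.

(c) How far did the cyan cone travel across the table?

1.3

From (3.7, 6.5) to (3.0, 5.4), the cyan cone covered √(0.7² + 1.1²) ≈ 1.3 units.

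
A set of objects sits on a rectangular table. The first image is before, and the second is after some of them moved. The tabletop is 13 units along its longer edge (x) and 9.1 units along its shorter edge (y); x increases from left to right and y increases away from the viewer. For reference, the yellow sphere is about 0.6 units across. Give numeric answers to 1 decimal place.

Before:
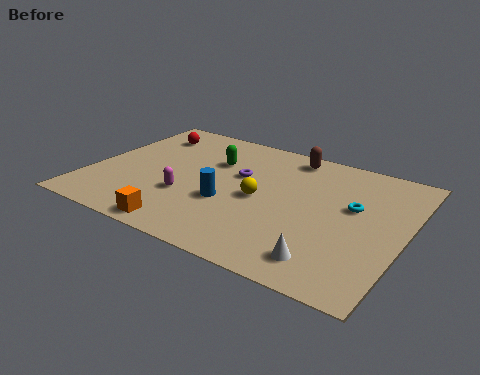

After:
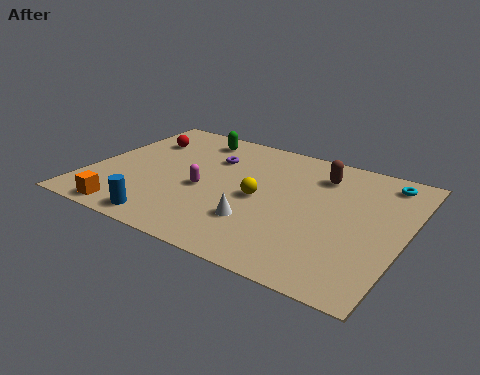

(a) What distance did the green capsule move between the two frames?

1.9

The green capsule was near (4.8, 6.2) before and (3.7, 7.7) after, so it travelled √(1.1² + 1.5²) ≈ 1.9 units.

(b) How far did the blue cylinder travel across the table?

3.2

From (5.9, 3.4) to (3.8, 1.0), the blue cylinder covered √(2.1² + 2.4²) ≈ 3.2 units.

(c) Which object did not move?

the yellow sphere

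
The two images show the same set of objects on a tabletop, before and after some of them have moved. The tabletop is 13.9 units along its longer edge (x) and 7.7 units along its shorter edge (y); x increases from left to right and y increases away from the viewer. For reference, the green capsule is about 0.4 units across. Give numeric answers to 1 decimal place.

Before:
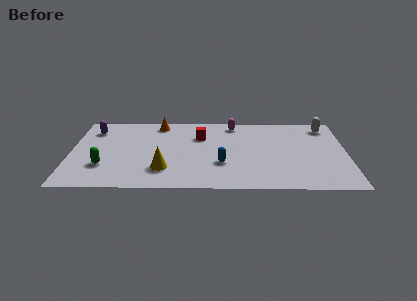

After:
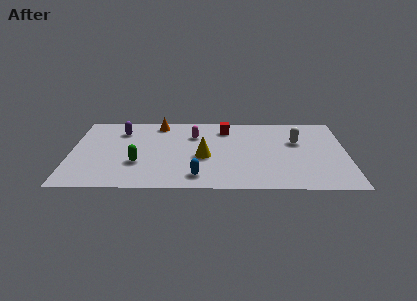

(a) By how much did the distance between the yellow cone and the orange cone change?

-0.6

The distance was about 4.7 in the first image and 4.1 in the second, so they moved 0.6 units closer together.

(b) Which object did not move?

the orange cone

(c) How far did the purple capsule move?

1.4

The purple capsule was near (1.1, 6.0) before and (2.5, 5.9) after, so it travelled √(1.4² + 0.1²) ≈ 1.4 units.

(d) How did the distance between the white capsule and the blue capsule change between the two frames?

-0.4

Before: roughly 6.6 units apart; after: 6.2. That's 0.4 units closer together.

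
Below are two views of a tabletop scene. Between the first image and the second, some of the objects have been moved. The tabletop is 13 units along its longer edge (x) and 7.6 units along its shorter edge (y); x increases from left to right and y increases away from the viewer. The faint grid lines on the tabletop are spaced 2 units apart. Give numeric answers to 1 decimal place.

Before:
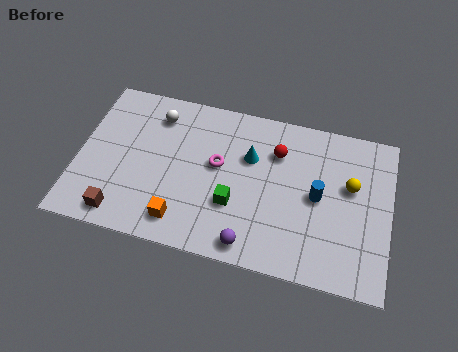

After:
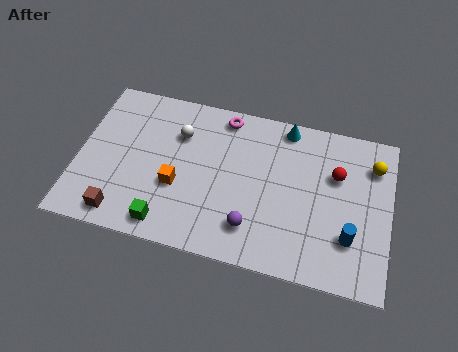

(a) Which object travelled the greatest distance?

the green cube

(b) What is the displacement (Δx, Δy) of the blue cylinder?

(1.4, -1.6)

The blue cylinder was at about (10.0, 3.8) and moved to about (11.4, 2.2).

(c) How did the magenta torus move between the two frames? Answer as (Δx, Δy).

(0.1, 2.4)

From the two frames, the magenta torus sits at roughly (5.8, 4.3) before and (5.9, 6.7) after.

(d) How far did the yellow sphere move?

1.5

The yellow sphere moved from about (11.3, 4.6) to (12.2, 5.8), a distance of √(0.9² + 1.2²) ≈ 1.5.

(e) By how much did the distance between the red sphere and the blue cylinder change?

+0.4

The distance was about 2.5 in the first image and 2.9 in the second, so they moved 0.4 units further apart.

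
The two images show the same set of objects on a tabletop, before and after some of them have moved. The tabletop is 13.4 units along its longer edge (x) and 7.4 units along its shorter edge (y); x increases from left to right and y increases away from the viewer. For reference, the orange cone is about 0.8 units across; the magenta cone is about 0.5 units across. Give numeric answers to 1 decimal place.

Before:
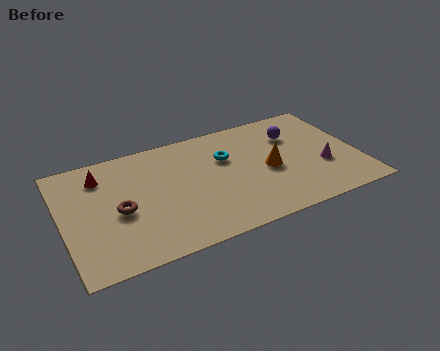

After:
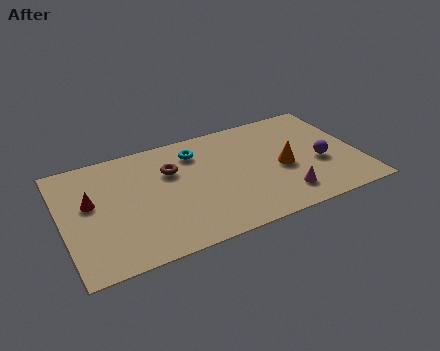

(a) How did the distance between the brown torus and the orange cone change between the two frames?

-1.6

The distance was about 6.8 in the first image and 5.2 in the second, so they moved 1.6 units closer together.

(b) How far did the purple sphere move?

2.5

The purple sphere was near (10.7, 5.3) before and (11.6, 3.0) after, so it travelled √(0.9² + 2.3²) ≈ 2.5 units.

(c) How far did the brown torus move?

3.0

The brown torus moved from about (2.5, 3.3) to (5.0, 5.0), a distance of √(2.5² + 1.7²) ≈ 3.0.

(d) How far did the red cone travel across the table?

1.6

The red cone was near (1.9, 5.8) before and (1.3, 4.3) after, so it travelled √(0.6² + 1.5²) ≈ 1.6 units.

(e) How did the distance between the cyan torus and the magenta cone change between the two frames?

+0.8

Before: roughly 4.7 units apart; after: 5.5. That's 0.8 units further apart.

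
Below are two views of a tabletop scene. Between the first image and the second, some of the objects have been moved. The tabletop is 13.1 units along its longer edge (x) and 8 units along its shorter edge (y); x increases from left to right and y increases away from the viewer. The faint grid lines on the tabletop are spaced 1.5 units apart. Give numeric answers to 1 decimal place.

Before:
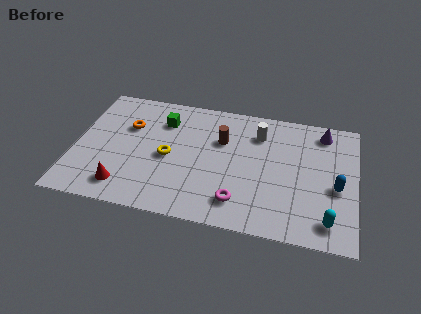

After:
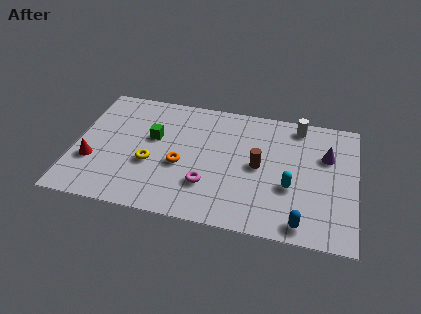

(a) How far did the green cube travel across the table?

1.3

The green cube was near (4.0, 6.0) before and (3.6, 4.8) after, so it travelled √(0.4² + 1.2²) ≈ 1.3 units.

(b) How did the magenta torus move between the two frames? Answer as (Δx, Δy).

(-1.5, 0.7)

The magenta torus was at about (7.8, 1.6) and moved to about (6.3, 2.3).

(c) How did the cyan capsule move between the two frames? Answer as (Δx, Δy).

(-1.8, 1.7)

The cyan capsule started near (11.9, 1.3) and ended near (10.1, 3.0).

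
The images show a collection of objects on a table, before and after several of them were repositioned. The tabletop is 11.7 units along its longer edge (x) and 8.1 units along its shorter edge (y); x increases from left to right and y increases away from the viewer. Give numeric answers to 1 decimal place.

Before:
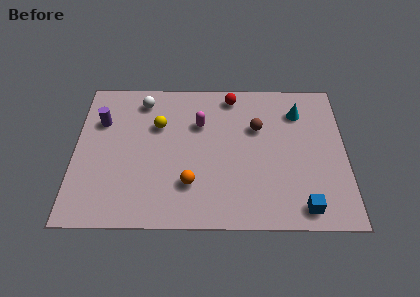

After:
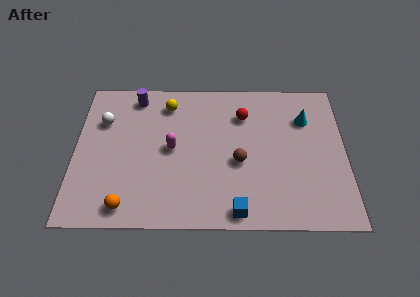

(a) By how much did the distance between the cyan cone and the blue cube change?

+0.6

The distance was about 5.2 in the first image and 5.8 in the second, so they moved 0.6 units further apart.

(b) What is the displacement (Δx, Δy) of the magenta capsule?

(-1.2, -1.4)

The magenta capsule started near (5.4, 5.5) and ended near (4.2, 4.1).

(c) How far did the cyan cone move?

0.5

From (9.7, 6.2) to (10.0, 5.8), the cyan cone covered √(0.3² + 0.4²) ≈ 0.5 units.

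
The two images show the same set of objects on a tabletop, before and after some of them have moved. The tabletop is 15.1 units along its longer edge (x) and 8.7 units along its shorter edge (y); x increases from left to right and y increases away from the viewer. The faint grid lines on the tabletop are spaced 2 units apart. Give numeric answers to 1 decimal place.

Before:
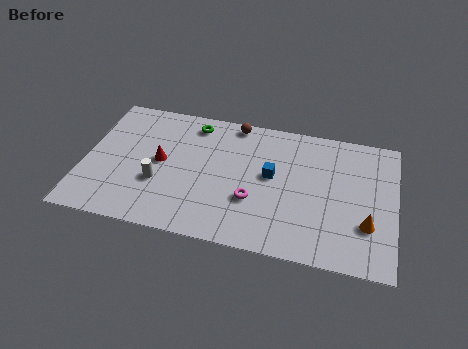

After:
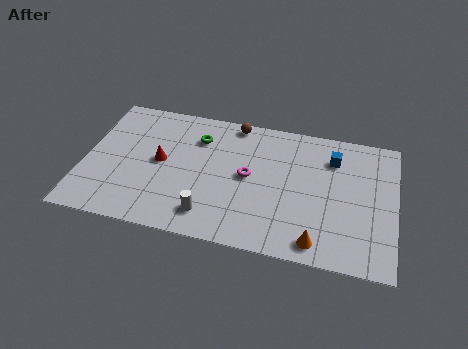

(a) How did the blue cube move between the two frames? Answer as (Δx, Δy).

(2.9, 1.8)

The blue cube started near (9.1, 4.8) and ended near (12.0, 6.6).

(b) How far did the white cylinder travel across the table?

3.0

From (3.7, 3.1) to (6.3, 1.6), the white cylinder covered √(2.6² + 1.5²) ≈ 3.0 units.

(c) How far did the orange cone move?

2.8

The orange cone was near (13.8, 2.7) before and (11.5, 1.1) after, so it travelled √(2.3² + 1.6²) ≈ 2.8 units.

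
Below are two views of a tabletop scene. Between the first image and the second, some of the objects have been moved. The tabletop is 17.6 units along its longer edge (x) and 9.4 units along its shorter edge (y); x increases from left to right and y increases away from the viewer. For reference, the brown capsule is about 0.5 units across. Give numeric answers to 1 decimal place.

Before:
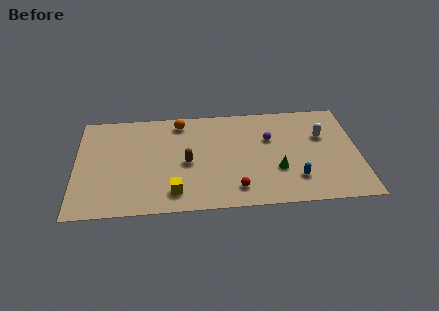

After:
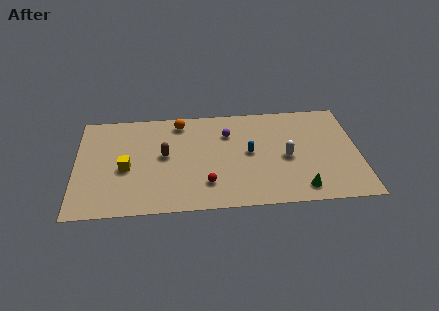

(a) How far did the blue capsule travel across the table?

3.8

From (13.6, 2.3) to (10.8, 4.9), the blue capsule covered √(2.8² + 2.6²) ≈ 3.8 units.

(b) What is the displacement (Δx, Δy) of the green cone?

(1.4, -1.8)

The green cone was at about (12.5, 3.2) and moved to about (13.9, 1.4).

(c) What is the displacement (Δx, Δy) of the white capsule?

(-2.3, -1.8)

The white capsule started near (15.4, 6.1) and ended near (13.1, 4.3).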